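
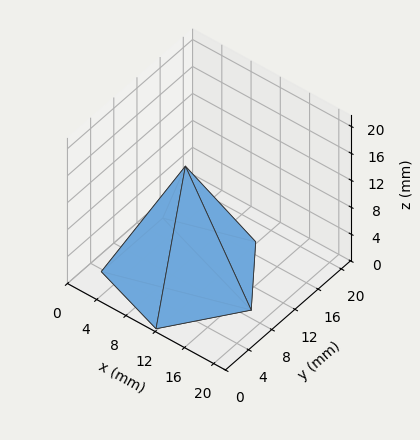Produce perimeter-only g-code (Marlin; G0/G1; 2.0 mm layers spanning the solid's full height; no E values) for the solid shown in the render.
Reading the render: the shape is a regular 5-sided pyramid, base circumscribed radius ≈ 9 mm, apex at z ≈ 16 mm (dimensions read to the nearest mm from the axis ticks). For the g-code, the solid's height is divided into equal slices at the stated Δz and each level perimeter traced with G1 moves after a G0 lift.

; perimeter-only toolpath
G21 ; units = mm
G90 ; absolute positioning
G28 ; home
; layer 1
G0 Z2.0
G0 X16.9 Y9.0
G1 X11.5 Y16.5
G1 X2.6 Y13.6
G1 X2.6 Y4.4
G1 X11.5 Y1.5
G1 X16.9 Y9.0
; layer 2
G0 Z4.0
G0 X15.8 Y9.0
G1 X11.1 Y15.5
G1 X3.5 Y13.0
G1 X3.5 Y5.0
G1 X11.1 Y2.5
G1 X15.8 Y9.0
; layer 3
G0 Z6.0
G0 X14.6 Y9.0
G1 X10.8 Y14.4
G1 X4.4 Y12.3
G1 X4.4 Y5.7
G1 X10.8 Y3.6
G1 X14.6 Y9.0
; layer 4
G0 Z8.0
G0 X13.5 Y9.0
G1 X10.4 Y13.3
G1 X5.3 Y11.7
G1 X5.3 Y6.3
G1 X10.4 Y4.7
G1 X13.5 Y9.0
; layer 5
G0 Z10.0
G0 X12.4 Y9.0
G1 X10.1 Y12.2
G1 X6.3 Y11.0
G1 X6.3 Y7.0
G1 X10.1 Y5.8
G1 X12.4 Y9.0
; layer 6
G0 Z12.0
G0 X11.2 Y9.0
G1 X9.7 Y11.2
G1 X7.2 Y10.3
G1 X7.2 Y7.7
G1 X9.7 Y6.8
G1 X11.2 Y9.0
; layer 7
G0 Z14.0
G0 X10.1 Y9.0
G1 X9.3 Y10.1
G1 X8.1 Y9.7
G1 X8.1 Y8.3
G1 X9.3 Y7.9
G1 X10.1 Y9.0
M2 ; end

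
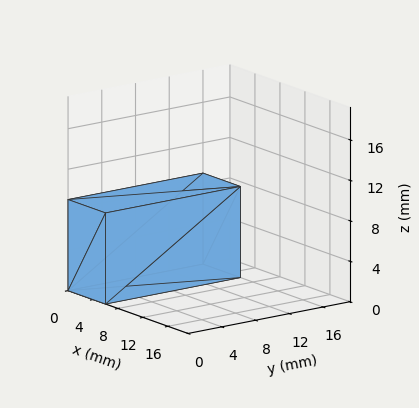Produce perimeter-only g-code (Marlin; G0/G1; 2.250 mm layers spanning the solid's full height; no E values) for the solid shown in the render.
Reading the render: the shape is a rectangular box, roughly 6 × 16 mm footprint and 9 mm tall (dimensions read to the nearest mm from the axis ticks). For the g-code, the solid's height is divided into equal slices at the stated Δz and each level perimeter traced with G1 moves after a G0 lift.

; perimeter-only toolpath
G21 ; units = mm
G90 ; absolute positioning
G28 ; home
; layer 1
G0 Z2.250
G0 X0.000 Y0.000
G1 X6.000 Y0.000
G1 X6.000 Y16.000
G1 X0.000 Y16.000
G1 X0.000 Y0.000
; layer 2
G0 Z4.500
G0 X0.000 Y0.000
G1 X6.000 Y0.000
G1 X6.000 Y16.000
G1 X0.000 Y16.000
G1 X0.000 Y0.000
; layer 3
G0 Z6.750
G0 X0.000 Y0.000
G1 X6.000 Y0.000
G1 X6.000 Y16.000
G1 X0.000 Y16.000
G1 X0.000 Y0.000
; layer 4
G0 Z9.000
G0 X0.000 Y0.000
G1 X6.000 Y0.000
G1 X6.000 Y16.000
G1 X0.000 Y16.000
G1 X0.000 Y0.000
M2 ; end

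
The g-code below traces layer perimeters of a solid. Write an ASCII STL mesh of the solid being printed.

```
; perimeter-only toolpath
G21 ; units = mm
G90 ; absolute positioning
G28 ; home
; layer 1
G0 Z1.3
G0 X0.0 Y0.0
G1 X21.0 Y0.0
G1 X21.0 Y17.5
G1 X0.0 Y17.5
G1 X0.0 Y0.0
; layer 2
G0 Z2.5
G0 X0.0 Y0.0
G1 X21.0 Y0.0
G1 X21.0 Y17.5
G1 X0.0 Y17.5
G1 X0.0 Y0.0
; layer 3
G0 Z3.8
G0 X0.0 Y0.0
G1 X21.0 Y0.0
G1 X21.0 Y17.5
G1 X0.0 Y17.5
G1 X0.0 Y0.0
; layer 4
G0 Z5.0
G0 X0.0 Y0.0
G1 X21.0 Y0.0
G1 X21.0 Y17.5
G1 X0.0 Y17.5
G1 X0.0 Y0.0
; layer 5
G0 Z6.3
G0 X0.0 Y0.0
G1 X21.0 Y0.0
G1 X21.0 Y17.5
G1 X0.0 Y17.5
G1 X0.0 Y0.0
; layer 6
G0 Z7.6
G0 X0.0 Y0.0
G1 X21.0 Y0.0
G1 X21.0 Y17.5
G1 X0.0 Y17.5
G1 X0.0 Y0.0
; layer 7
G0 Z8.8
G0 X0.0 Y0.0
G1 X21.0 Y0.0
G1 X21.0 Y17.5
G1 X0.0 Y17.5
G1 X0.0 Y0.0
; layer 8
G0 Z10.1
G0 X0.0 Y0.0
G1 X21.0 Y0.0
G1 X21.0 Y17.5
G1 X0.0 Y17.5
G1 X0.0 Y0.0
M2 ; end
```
solid part
  facet normal 0.0000 0.0000 -1.0000
    outer loop
      vertex 21.0 17.5 0.0
      vertex 21.0 0.0 0.0
      vertex 0.0 0.0 0.0
    endloop
  endfacet
  facet normal 0.0000 0.0000 -1.0000
    outer loop
      vertex 0.0 17.5 0.0
      vertex 21.0 17.5 0.0
      vertex 0.0 0.0 0.0
    endloop
  endfacet
  facet normal 0.0000 0.0000 1.0000
    outer loop
      vertex 0.0 0.0 10.1
      vertex 21.0 0.0 10.1
      vertex 21.0 17.5 10.1
    endloop
  endfacet
  facet normal 0.0000 0.0000 1.0000
    outer loop
      vertex 0.0 0.0 10.1
      vertex 21.0 17.5 10.1
      vertex 0.0 17.5 10.1
    endloop
  endfacet
  facet normal 0.0000 -1.0000 0.0000
    outer loop
      vertex 0.0 0.0 0.0
      vertex 21.0 0.0 0.0
      vertex 21.0 0.0 10.1
    endloop
  endfacet
  facet normal 0.0000 -1.0000 0.0000
    outer loop
      vertex 0.0 0.0 0.0
      vertex 21.0 0.0 10.1
      vertex 0.0 0.0 10.1
    endloop
  endfacet
  facet normal 0.0000 1.0000 0.0000
    outer loop
      vertex 21.0 17.5 10.1
      vertex 21.0 17.5 0.0
      vertex 0.0 17.5 0.0
    endloop
  endfacet
  facet normal 0.0000 1.0000 0.0000
    outer loop
      vertex 0.0 17.5 10.1
      vertex 21.0 17.5 10.1
      vertex 0.0 17.5 0.0
    endloop
  endfacet
  facet normal -1.0000 0.0000 0.0000
    outer loop
      vertex 0.0 17.5 10.1
      vertex 0.0 17.5 0.0
      vertex 0.0 0.0 0.0
    endloop
  endfacet
  facet normal -1.0000 0.0000 0.0000
    outer loop
      vertex 0.0 0.0 10.1
      vertex 0.0 17.5 10.1
      vertex 0.0 0.0 0.0
    endloop
  endfacet
  facet normal 1.0000 0.0000 0.0000
    outer loop
      vertex 21.0 0.0 0.0
      vertex 21.0 17.5 0.0
      vertex 21.0 17.5 10.1
    endloop
  endfacet
  facet normal 1.0000 0.0000 0.0000
    outer loop
      vertex 21.0 0.0 0.0
      vertex 21.0 17.5 10.1
      vertex 21.0 0.0 10.1
    endloop
  endfacet
endsolid part

The G0 Z moves step by Δz≈1.3 mm. Every layer's G1 loop is the same polygon, so the solid is a straight extrusion of it from z=0 to z≈10.1. Closing with flat bottom and top caps and triangulating gives 12 facets — a rectangular box, roughly 21 × 17.5 mm footprint and 10.1 mm tall.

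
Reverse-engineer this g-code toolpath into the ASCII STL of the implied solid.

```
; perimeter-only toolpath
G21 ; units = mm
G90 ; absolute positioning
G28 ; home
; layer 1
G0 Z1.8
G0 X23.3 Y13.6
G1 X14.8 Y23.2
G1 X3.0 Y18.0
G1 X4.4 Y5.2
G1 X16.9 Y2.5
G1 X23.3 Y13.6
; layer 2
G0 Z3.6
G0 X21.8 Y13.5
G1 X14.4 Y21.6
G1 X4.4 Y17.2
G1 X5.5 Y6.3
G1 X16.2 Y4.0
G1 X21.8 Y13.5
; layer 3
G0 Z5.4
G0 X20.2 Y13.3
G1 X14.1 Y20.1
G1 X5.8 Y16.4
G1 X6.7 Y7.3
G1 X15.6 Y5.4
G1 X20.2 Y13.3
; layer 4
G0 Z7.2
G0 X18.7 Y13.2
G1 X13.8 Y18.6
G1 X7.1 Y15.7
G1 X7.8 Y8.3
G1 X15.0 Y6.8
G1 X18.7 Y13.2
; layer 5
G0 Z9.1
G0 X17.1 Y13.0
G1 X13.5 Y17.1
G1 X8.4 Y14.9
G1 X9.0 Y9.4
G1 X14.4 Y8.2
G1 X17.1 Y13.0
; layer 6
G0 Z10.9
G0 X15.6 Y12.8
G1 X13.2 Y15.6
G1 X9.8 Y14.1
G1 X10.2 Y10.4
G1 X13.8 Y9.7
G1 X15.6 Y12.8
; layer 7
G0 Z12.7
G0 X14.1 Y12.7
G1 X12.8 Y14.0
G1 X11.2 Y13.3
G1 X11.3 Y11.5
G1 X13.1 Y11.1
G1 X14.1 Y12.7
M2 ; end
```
solid part
  facet normal 0.0000 0.0000 -1.0000
    outer loop
      vertex 1.7 18.8 0.0
      vertex 15.1 24.7 0.0
      vertex 24.9 13.8 0.0
    endloop
  endfacet
  facet normal 0.0000 0.0000 -1.0000
    outer loop
      vertex 3.2 4.2 0.0
      vertex 1.7 18.8 0.0
      vertex 24.9 13.8 0.0
    endloop
  endfacet
  facet normal 0.0000 0.0000 -1.0000
    outer loop
      vertex 17.5 1.1 0.0
      vertex 3.2 4.2 0.0
      vertex 24.9 13.8 0.0
    endloop
  endfacet
  facet normal 0.6104 0.5488 0.5712
    outer loop
      vertex 24.9 13.8 0.0
      vertex 15.1 24.7 0.0
      vertex 12.5 12.5 14.5
    endloop
  endfacet
  facet normal -0.3305 0.7506 0.5722
    outer loop
      vertex 15.1 24.7 0.0
      vertex 1.7 18.8 0.0
      vertex 12.5 12.5 14.5
    endloop
  endfacet
  facet normal -0.8163 -0.0839 0.5715
    outer loop
      vertex 1.7 18.8 0.0
      vertex 3.2 4.2 0.0
      vertex 12.5 12.5 14.5
    endloop
  endfacet
  facet normal -0.1739 -0.8024 0.5709
    outer loop
      vertex 3.2 4.2 0.0
      vertex 17.5 1.1 0.0
      vertex 12.5 12.5 14.5
    endloop
  endfacet
  facet normal 0.7099 -0.4137 0.5700
    outer loop
      vertex 17.5 1.1 0.0
      vertex 24.9 13.8 0.0
      vertex 12.5 12.5 14.5
    endloop
  endfacet
endsolid part

The G0 Z moves step by Δz≈1.8 mm. The G1 loops shrink linearly with z, so the solid tapers from its base footprint up to z≈14.5. Closing with a flat bottom cap and the tapered top and triangulating gives 8 facets — a regular 5-sided pyramid, base circumscribed radius ≈ 12.5 mm, apex at z ≈ 14.5 mm.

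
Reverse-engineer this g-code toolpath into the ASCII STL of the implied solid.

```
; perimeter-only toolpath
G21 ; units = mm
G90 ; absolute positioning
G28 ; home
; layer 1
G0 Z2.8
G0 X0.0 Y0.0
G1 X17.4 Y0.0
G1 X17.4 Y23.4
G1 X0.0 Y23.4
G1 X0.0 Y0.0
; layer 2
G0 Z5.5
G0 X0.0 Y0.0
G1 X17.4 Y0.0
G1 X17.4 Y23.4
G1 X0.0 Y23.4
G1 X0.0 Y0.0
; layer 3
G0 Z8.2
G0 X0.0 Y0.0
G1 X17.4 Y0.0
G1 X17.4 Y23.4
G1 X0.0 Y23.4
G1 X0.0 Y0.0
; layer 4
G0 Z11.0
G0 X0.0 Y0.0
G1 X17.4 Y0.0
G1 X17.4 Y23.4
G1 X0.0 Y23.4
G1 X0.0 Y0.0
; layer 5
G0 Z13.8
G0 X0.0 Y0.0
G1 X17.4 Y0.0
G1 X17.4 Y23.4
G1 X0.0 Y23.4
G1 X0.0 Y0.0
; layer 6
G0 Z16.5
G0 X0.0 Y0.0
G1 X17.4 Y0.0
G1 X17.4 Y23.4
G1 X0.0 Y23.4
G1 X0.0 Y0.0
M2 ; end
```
solid part
  facet normal 0.0000 0.0000 -1.0000
    outer loop
      vertex 17.4 23.4 0.0
      vertex 17.4 0.0 0.0
      vertex 0.0 0.0 0.0
    endloop
  endfacet
  facet normal 0.0000 0.0000 -1.0000
    outer loop
      vertex 0.0 23.4 0.0
      vertex 17.4 23.4 0.0
      vertex 0.0 0.0 0.0
    endloop
  endfacet
  facet normal 0.0000 0.0000 1.0000
    outer loop
      vertex 0.0 0.0 16.5
      vertex 17.4 0.0 16.5
      vertex 17.4 23.4 16.5
    endloop
  endfacet
  facet normal 0.0000 0.0000 1.0000
    outer loop
      vertex 0.0 0.0 16.5
      vertex 17.4 23.4 16.5
      vertex 0.0 23.4 16.5
    endloop
  endfacet
  facet normal 0.0000 -1.0000 0.0000
    outer loop
      vertex 0.0 0.0 0.0
      vertex 17.4 0.0 0.0
      vertex 17.4 0.0 16.5
    endloop
  endfacet
  facet normal 0.0000 -1.0000 0.0000
    outer loop
      vertex 0.0 0.0 0.0
      vertex 17.4 0.0 16.5
      vertex 0.0 0.0 16.5
    endloop
  endfacet
  facet normal 0.0000 1.0000 0.0000
    outer loop
      vertex 17.4 23.4 16.5
      vertex 17.4 23.4 0.0
      vertex 0.0 23.4 0.0
    endloop
  endfacet
  facet normal 0.0000 1.0000 0.0000
    outer loop
      vertex 0.0 23.4 16.5
      vertex 17.4 23.4 16.5
      vertex 0.0 23.4 0.0
    endloop
  endfacet
  facet normal -1.0000 0.0000 0.0000
    outer loop
      vertex 0.0 23.4 16.5
      vertex 0.0 23.4 0.0
      vertex 0.0 0.0 0.0
    endloop
  endfacet
  facet normal -1.0000 0.0000 0.0000
    outer loop
      vertex 0.0 0.0 16.5
      vertex 0.0 23.4 16.5
      vertex 0.0 0.0 0.0
    endloop
  endfacet
  facet normal 1.0000 0.0000 0.0000
    outer loop
      vertex 17.4 0.0 0.0
      vertex 17.4 23.4 0.0
      vertex 17.4 23.4 16.5
    endloop
  endfacet
  facet normal 1.0000 0.0000 0.0000
    outer loop
      vertex 17.4 0.0 0.0
      vertex 17.4 23.4 16.5
      vertex 17.4 0.0 16.5
    endloop
  endfacet
endsolid part

The G0 Z moves step by Δz≈2.8 mm. Every layer's G1 loop is the same polygon, so the solid is a straight extrusion of it from z=0 to z≈16.5. Closing with flat bottom and top caps and triangulating gives 12 facets — a rectangular box, roughly 17.4 × 23.4 mm footprint and 16.5 mm tall.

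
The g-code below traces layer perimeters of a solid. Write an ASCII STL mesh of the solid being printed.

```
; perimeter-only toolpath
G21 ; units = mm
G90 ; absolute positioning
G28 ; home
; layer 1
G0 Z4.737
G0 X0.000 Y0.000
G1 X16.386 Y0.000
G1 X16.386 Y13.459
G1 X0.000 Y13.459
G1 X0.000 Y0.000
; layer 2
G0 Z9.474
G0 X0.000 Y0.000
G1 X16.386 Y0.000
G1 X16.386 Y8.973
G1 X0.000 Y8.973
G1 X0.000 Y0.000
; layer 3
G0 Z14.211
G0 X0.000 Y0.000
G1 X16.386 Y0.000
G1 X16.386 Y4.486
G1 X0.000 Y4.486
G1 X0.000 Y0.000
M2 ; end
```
solid part
  facet normal 0.0000 0.0000 -1.0000
    outer loop
      vertex 16.386 17.945 0.000
      vertex 16.386 0.000 0.000
      vertex 0.000 0.000 0.000
    endloop
  endfacet
  facet normal 0.0000 0.0000 -1.0000
    outer loop
      vertex 0.000 17.945 0.000
      vertex 16.386 17.945 0.000
      vertex 0.000 0.000 0.000
    endloop
  endfacet
  facet normal 0.0000 -1.0000 0.0000
    outer loop
      vertex 0.000 0.000 0.000
      vertex 16.386 0.000 0.000
      vertex 16.386 0.000 18.948
    endloop
  endfacet
  facet normal 0.0000 -1.0000 0.0000
    outer loop
      vertex 0.000 0.000 0.000
      vertex 16.386 0.000 18.948
      vertex 0.000 0.000 18.948
    endloop
  endfacet
  facet normal 0.0000 0.7261 0.6876
    outer loop
      vertex 0.000 0.000 18.948
      vertex 16.386 0.000 18.948
      vertex 16.386 17.945 0.000
    endloop
  endfacet
  facet normal 0.0000 0.7261 0.6876
    outer loop
      vertex 0.000 0.000 18.948
      vertex 16.386 17.945 0.000
      vertex 0.000 17.945 0.000
    endloop
  endfacet
  facet normal -1.0000 0.0000 0.0000
    outer loop
      vertex 0.000 0.000 18.948
      vertex 0.000 17.945 0.000
      vertex 0.000 0.000 0.000
    endloop
  endfacet
  facet normal 1.0000 0.0000 0.0000
    outer loop
      vertex 16.386 0.000 0.000
      vertex 16.386 17.945 0.000
      vertex 16.386 0.000 18.948
    endloop
  endfacet
endsolid part

The G0 Z moves step by Δz≈4.737 mm. The G1 loops shrink linearly with z, so the solid tapers from its base footprint up to z≈18.9. Closing with a flat bottom cap and the tapered top and triangulating gives 8 facets — a wedge (ramp): 16.4 × 17.9 mm base, rising to 18.9 mm along the y=0 edge and sloping linearly to z=0 at y=17.9.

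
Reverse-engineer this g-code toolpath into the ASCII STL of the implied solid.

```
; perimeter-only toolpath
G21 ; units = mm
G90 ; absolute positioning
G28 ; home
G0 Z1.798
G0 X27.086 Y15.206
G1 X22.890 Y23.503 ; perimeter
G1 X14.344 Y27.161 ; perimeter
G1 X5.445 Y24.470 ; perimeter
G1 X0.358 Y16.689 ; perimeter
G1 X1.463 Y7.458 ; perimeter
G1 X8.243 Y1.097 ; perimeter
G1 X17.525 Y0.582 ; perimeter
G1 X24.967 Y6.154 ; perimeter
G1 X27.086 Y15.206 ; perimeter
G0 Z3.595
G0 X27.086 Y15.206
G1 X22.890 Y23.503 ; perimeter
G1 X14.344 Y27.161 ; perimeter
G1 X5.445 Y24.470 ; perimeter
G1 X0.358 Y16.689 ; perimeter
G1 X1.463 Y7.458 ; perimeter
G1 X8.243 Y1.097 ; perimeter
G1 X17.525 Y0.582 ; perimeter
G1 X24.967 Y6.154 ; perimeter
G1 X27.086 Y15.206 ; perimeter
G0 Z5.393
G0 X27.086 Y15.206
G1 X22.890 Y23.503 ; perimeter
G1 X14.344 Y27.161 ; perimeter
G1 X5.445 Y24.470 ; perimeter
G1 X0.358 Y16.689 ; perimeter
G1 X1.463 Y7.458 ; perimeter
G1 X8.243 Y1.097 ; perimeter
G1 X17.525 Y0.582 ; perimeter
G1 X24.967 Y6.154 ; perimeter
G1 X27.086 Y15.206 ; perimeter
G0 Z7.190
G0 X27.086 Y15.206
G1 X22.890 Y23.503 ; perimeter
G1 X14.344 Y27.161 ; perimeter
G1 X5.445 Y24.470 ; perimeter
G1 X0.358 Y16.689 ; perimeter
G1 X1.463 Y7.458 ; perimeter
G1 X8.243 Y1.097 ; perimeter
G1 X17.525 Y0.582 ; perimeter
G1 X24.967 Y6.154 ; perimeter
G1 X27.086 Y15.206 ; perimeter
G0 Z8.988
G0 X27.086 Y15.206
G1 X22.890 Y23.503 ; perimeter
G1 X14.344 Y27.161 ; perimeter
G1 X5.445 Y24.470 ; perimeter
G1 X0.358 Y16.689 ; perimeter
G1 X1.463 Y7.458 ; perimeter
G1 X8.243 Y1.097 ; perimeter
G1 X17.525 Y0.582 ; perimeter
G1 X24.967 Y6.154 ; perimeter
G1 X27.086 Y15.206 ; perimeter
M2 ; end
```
solid part
  facet normal 0.0000 0.0000 -1.0000
    outer loop
      vertex 14.344 27.161 0.000
      vertex 22.890 23.503 0.000
      vertex 27.086 15.206 0.000
    endloop
  endfacet
  facet normal 0.0000 0.0000 -1.0000
    outer loop
      vertex 5.445 24.470 0.000
      vertex 14.344 27.161 0.000
      vertex 27.086 15.206 0.000
    endloop
  endfacet
  facet normal 0.0000 0.0000 -1.0000
    outer loop
      vertex 0.358 16.689 0.000
      vertex 5.445 24.470 0.000
      vertex 27.086 15.206 0.000
    endloop
  endfacet
  facet normal 0.0000 0.0000 -1.0000
    outer loop
      vertex 1.463 7.458 0.000
      vertex 0.358 16.689 0.000
      vertex 27.086 15.206 0.000
    endloop
  endfacet
  facet normal 0.0000 0.0000 -1.0000
    outer loop
      vertex 8.243 1.097 0.000
      vertex 1.463 7.458 0.000
      vertex 27.086 15.206 0.000
    endloop
  endfacet
  facet normal 0.0000 0.0000 -1.0000
    outer loop
      vertex 17.525 0.582 0.000
      vertex 8.243 1.097 0.000
      vertex 27.086 15.206 0.000
    endloop
  endfacet
  facet normal 0.0000 0.0000 -1.0000
    outer loop
      vertex 24.967 6.154 0.000
      vertex 17.525 0.582 0.000
      vertex 27.086 15.206 0.000
    endloop
  endfacet
  facet normal 0.0000 0.0000 1.0000
    outer loop
      vertex 27.086 15.206 8.988
      vertex 22.890 23.503 8.988
      vertex 14.344 27.161 8.988
    endloop
  endfacet
  facet normal 0.0000 0.0000 1.0000
    outer loop
      vertex 27.086 15.206 8.988
      vertex 14.344 27.161 8.988
      vertex 5.445 24.470 8.988
    endloop
  endfacet
  facet normal 0.0000 0.0000 1.0000
    outer loop
      vertex 27.086 15.206 8.988
      vertex 5.445 24.470 8.988
      vertex 0.358 16.689 8.988
    endloop
  endfacet
  facet normal 0.0000 0.0000 1.0000
    outer loop
      vertex 27.086 15.206 8.988
      vertex 0.358 16.689 8.988
      vertex 1.463 7.458 8.988
    endloop
  endfacet
  facet normal 0.0000 0.0000 1.0000
    outer loop
      vertex 27.086 15.206 8.988
      vertex 1.463 7.458 8.988
      vertex 8.243 1.097 8.988
    endloop
  endfacet
  facet normal 0.0000 0.0000 1.0000
    outer loop
      vertex 27.086 15.206 8.988
      vertex 8.243 1.097 8.988
      vertex 17.525 0.582 8.988
    endloop
  endfacet
  facet normal 0.0000 0.0000 1.0000
    outer loop
      vertex 27.086 15.206 8.988
      vertex 17.525 0.582 8.988
      vertex 24.967 6.154 8.988
    endloop
  endfacet
  facet normal 0.8924 0.4513 0.0000
    outer loop
      vertex 27.086 15.206 0.000
      vertex 22.890 23.503 0.000
      vertex 22.890 23.503 8.988
    endloop
  endfacet
  facet normal 0.8924 0.4513 0.0000
    outer loop
      vertex 27.086 15.206 0.000
      vertex 22.890 23.503 8.988
      vertex 27.086 15.206 8.988
    endloop
  endfacet
  facet normal 0.3935 0.9193 0.0000
    outer loop
      vertex 22.890 23.503 0.000
      vertex 14.344 27.161 0.000
      vertex 14.344 27.161 8.988
    endloop
  endfacet
  facet normal 0.3935 0.9193 0.0000
    outer loop
      vertex 22.890 23.503 0.000
      vertex 14.344 27.161 8.988
      vertex 22.890 23.503 8.988
    endloop
  endfacet
  facet normal -0.2894 0.9572 0.0000
    outer loop
      vertex 14.344 27.161 0.000
      vertex 5.445 24.470 0.000
      vertex 5.445 24.470 8.988
    endloop
  endfacet
  facet normal -0.2894 0.9572 0.0000
    outer loop
      vertex 14.344 27.161 0.000
      vertex 5.445 24.470 8.988
      vertex 14.344 27.161 8.988
    endloop
  endfacet
  facet normal -0.8370 0.5472 0.0000
    outer loop
      vertex 5.445 24.470 0.000
      vertex 0.358 16.689 0.000
      vertex 0.358 16.689 8.988
    endloop
  endfacet
  facet normal -0.8370 0.5472 0.0000
    outer loop
      vertex 5.445 24.470 0.000
      vertex 0.358 16.689 8.988
      vertex 5.445 24.470 8.988
    endloop
  endfacet
  facet normal -0.9929 -0.1189 0.0000
    outer loop
      vertex 0.358 16.689 0.000
      vertex 1.463 7.458 0.000
      vertex 1.463 7.458 8.988
    endloop
  endfacet
  facet normal -0.9929 -0.1189 0.0000
    outer loop
      vertex 0.358 16.689 0.000
      vertex 1.463 7.458 8.988
      vertex 0.358 16.689 8.988
    endloop
  endfacet
  facet normal -0.6842 -0.7293 0.0000
    outer loop
      vertex 1.463 7.458 0.000
      vertex 8.243 1.097 0.000
      vertex 8.243 1.097 8.988
    endloop
  endfacet
  facet normal -0.6842 -0.7293 0.0000
    outer loop
      vertex 1.463 7.458 0.000
      vertex 8.243 1.097 8.988
      vertex 1.463 7.458 8.988
    endloop
  endfacet
  facet normal -0.0554 -0.9985 0.0000
    outer loop
      vertex 8.243 1.097 0.000
      vertex 17.525 0.582 0.000
      vertex 17.525 0.582 8.988
    endloop
  endfacet
  facet normal -0.0554 -0.9985 0.0000
    outer loop
      vertex 8.243 1.097 0.000
      vertex 17.525 0.582 8.988
      vertex 8.243 1.097 8.988
    endloop
  endfacet
  facet normal 0.5993 -0.8005 0.0000
    outer loop
      vertex 17.525 0.582 0.000
      vertex 24.967 6.154 0.000
      vertex 24.967 6.154 8.988
    endloop
  endfacet
  facet normal 0.5993 -0.8005 0.0000
    outer loop
      vertex 17.525 0.582 0.000
      vertex 24.967 6.154 8.988
      vertex 17.525 0.582 8.988
    endloop
  endfacet
  facet normal 0.9737 -0.2279 0.0000
    outer loop
      vertex 24.967 6.154 0.000
      vertex 27.086 15.206 0.000
      vertex 27.086 15.206 8.988
    endloop
  endfacet
  facet normal 0.9737 -0.2279 0.0000
    outer loop
      vertex 24.967 6.154 0.000
      vertex 27.086 15.206 8.988
      vertex 24.967 6.154 8.988
    endloop
  endfacet
endsolid part

The G0 Z moves step by Δz≈1.798 mm. Every layer's G1 loop is the same polygon, so the solid is a straight extrusion of it from z=0 to z≈8.99. Closing with flat bottom and top caps and triangulating gives 32 facets — a regular 9-sided prism (a cylinder approximated with 9 flat sides), circumscribed radius ≈ 13.6 mm, height ≈ 8.99 mm.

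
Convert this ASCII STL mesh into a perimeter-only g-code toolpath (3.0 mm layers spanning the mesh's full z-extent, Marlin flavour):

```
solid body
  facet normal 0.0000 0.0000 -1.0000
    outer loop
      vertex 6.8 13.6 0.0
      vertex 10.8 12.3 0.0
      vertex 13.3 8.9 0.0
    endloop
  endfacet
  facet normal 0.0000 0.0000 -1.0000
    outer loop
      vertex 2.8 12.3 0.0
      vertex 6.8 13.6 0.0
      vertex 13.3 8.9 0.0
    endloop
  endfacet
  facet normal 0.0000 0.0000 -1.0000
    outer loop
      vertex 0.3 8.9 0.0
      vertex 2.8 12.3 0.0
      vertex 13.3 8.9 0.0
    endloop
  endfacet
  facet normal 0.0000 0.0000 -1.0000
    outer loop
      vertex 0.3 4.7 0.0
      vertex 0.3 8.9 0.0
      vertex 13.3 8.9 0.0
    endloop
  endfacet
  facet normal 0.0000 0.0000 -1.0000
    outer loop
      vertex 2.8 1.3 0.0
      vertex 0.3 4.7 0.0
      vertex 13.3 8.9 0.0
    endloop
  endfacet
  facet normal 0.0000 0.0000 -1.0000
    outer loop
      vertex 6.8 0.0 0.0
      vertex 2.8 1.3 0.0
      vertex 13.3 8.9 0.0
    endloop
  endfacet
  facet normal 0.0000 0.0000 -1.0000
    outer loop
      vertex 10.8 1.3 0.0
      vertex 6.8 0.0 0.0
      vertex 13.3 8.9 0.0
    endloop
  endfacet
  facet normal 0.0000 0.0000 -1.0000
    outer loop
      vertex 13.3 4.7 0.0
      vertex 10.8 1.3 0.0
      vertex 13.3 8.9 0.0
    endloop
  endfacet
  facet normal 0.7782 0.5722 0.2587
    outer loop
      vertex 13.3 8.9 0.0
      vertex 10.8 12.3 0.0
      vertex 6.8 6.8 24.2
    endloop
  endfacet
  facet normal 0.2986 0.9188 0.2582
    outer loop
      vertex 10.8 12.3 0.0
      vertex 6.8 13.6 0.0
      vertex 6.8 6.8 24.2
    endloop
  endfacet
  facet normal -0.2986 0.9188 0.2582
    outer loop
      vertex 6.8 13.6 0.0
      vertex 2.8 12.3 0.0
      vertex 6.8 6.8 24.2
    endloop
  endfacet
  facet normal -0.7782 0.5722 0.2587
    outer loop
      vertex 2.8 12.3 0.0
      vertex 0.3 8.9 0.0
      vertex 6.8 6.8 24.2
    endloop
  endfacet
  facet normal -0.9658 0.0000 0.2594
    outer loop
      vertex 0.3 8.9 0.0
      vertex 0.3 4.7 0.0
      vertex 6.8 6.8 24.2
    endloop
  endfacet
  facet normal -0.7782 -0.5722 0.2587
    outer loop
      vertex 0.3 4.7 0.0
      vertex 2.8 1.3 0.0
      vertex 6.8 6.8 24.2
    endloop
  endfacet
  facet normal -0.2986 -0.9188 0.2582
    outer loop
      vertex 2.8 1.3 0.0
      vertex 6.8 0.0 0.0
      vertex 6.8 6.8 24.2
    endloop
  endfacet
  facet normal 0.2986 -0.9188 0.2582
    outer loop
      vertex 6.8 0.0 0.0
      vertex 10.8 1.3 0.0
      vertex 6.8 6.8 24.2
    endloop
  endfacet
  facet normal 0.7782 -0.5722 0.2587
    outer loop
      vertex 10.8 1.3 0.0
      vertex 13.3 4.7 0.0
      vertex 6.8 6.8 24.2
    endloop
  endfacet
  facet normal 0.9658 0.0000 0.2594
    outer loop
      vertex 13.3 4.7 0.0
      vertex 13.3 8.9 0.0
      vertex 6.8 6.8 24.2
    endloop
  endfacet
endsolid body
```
; perimeter-only toolpath
G21 ; units = mm
G90 ; absolute positioning
G28 ; home
; layer 1
G0 Z3.0
G0 X12.5 Y8.6
G1 X10.3 Y11.6
G1 X6.8 Y12.8
G1 X3.3 Y11.6
G1 X1.1 Y8.6
G1 X1.1 Y5.0
G1 X3.3 Y2.0
G1 X6.8 Y0.8
G1 X10.3 Y2.0
G1 X12.5 Y5.0
G1 X12.5 Y8.6
; layer 2
G0 Z6.0
G0 X11.7 Y8.4
G1 X9.8 Y10.9
G1 X6.8 Y11.9
G1 X3.8 Y10.9
G1 X1.9 Y8.4
G1 X1.9 Y5.2
G1 X3.8 Y2.7
G1 X6.8 Y1.7
G1 X9.8 Y2.7
G1 X11.7 Y5.2
G1 X11.7 Y8.4
; layer 3
G0 Z9.1
G0 X10.9 Y8.1
G1 X9.3 Y10.2
G1 X6.8 Y11.1
G1 X4.3 Y10.2
G1 X2.7 Y8.1
G1 X2.7 Y5.5
G1 X4.3 Y3.4
G1 X6.8 Y2.5
G1 X9.3 Y3.4
G1 X10.9 Y5.5
G1 X10.9 Y8.1
; layer 4
G0 Z12.1
G0 X10.1 Y7.8
G1 X8.8 Y9.6
G1 X6.8 Y10.2
G1 X4.8 Y9.6
G1 X3.5 Y7.8
G1 X3.5 Y5.8
G1 X4.8 Y4.0
G1 X6.8 Y3.4
G1 X8.8 Y4.0
G1 X10.1 Y5.8
G1 X10.1 Y7.8
; layer 5
G0 Z15.1
G0 X9.2 Y7.6
G1 X8.3 Y8.9
G1 X6.8 Y9.3
G1 X5.3 Y8.9
G1 X4.4 Y7.6
G1 X4.4 Y6.0
G1 X5.3 Y4.7
G1 X6.8 Y4.2
G1 X8.3 Y4.7
G1 X9.2 Y6.0
G1 X9.2 Y7.6
; layer 6
G0 Z18.1
G0 X8.4 Y7.3
G1 X7.8 Y8.2
G1 X6.8 Y8.5
G1 X5.8 Y8.2
G1 X5.2 Y7.3
G1 X5.2 Y6.3
G1 X5.8 Y5.4
G1 X6.8 Y5.1
G1 X7.8 Y5.4
G1 X8.4 Y6.3
G1 X8.4 Y7.3
; layer 7
G0 Z21.2
G0 X7.6 Y7.1
G1 X7.3 Y7.5
G1 X6.8 Y7.7
G1 X6.3 Y7.5
G1 X6.0 Y7.1
G1 X6.0 Y6.5
G1 X6.3 Y6.1
G1 X6.8 Y6.0
G1 X7.3 Y6.1
G1 X7.6 Y6.5
G1 X7.6 Y7.1
M2 ; end

The solid is a regular 10-sided pyramid, base circumscribed radius ≈ 6.8 mm, apex at z ≈ 24.2 mm. Slicing at Δz = 3.0 mm — 8 equal slices spanning the solid's height, so layer i sits at z = i·h/8 — gives 7 non-empty perimeters. Each is a 10-segment closed polygon; G0 lifts to the layer z and rapids to the start vertex, then G1 traces the edges. The cross-section shrinks linearly with z (the slice at the apex is degenerate and omitted).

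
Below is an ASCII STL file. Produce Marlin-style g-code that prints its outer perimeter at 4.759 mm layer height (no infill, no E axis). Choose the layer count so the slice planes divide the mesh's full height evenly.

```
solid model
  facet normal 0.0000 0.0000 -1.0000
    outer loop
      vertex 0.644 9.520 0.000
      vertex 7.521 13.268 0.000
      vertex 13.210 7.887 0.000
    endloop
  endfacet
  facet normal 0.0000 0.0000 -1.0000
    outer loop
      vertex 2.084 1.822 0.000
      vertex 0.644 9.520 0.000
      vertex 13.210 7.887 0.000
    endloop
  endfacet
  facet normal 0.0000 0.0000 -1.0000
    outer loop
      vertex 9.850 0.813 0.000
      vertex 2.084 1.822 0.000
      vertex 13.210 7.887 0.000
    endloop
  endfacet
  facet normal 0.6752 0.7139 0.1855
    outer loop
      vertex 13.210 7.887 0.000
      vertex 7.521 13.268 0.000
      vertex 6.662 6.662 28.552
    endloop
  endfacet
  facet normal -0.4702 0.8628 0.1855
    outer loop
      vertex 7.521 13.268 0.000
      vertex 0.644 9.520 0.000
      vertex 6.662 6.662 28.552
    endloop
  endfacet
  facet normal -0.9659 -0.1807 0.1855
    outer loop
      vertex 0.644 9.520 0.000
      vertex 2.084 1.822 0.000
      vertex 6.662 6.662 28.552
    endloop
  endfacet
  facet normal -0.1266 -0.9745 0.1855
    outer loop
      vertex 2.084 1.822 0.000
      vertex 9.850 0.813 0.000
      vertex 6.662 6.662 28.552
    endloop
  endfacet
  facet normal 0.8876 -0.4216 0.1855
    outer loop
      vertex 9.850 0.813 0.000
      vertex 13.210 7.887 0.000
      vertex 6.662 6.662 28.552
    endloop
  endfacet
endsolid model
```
; perimeter-only toolpath
G21 ; units = mm
G90 ; absolute positioning
G28 ; home
; layer 1
G0 Z4.759
G0 X12.119 Y7.683
G1 X7.378 Y12.167
G1 X1.647 Y9.044
G1 X2.847 Y2.629
G1 X9.319 Y1.788
G1 X12.119 Y7.683
; layer 2
G0 Z9.517
G0 X11.027 Y7.479
G1 X7.235 Y11.066
G1 X2.650 Y8.567
G1 X3.610 Y3.435
G1 X8.787 Y2.763
G1 X11.027 Y7.479
; layer 3
G0 Z14.276
G0 X9.936 Y7.274
G1 X7.091 Y9.965
G1 X3.653 Y8.091
G1 X4.373 Y4.242
G1 X8.256 Y3.737
G1 X9.936 Y7.274
; layer 4
G0 Z19.035
G0 X8.845 Y7.070
G1 X6.948 Y8.864
G1 X4.656 Y7.615
G1 X5.136 Y5.049
G1 X7.725 Y4.712
G1 X8.845 Y7.070
; layer 5
G0 Z23.793
G0 X7.753 Y6.866
G1 X6.805 Y7.763
G1 X5.659 Y7.138
G1 X5.899 Y5.855
G1 X7.193 Y5.687
G1 X7.753 Y6.866
M2 ; end

The solid is a regular 5-sided pyramid, base circumscribed radius ≈ 6.66 mm, apex at z ≈ 28.6 mm. Slicing at Δz = 4.759 mm — 6 equal slices spanning the solid's height, so layer i sits at z = i·h/6 — gives 5 non-empty perimeters. Each is a 5-segment closed polygon; G0 lifts to the layer z and rapids to the start vertex, then G1 traces the edges. The cross-section shrinks linearly with z (the slice at the apex is degenerate and omitted).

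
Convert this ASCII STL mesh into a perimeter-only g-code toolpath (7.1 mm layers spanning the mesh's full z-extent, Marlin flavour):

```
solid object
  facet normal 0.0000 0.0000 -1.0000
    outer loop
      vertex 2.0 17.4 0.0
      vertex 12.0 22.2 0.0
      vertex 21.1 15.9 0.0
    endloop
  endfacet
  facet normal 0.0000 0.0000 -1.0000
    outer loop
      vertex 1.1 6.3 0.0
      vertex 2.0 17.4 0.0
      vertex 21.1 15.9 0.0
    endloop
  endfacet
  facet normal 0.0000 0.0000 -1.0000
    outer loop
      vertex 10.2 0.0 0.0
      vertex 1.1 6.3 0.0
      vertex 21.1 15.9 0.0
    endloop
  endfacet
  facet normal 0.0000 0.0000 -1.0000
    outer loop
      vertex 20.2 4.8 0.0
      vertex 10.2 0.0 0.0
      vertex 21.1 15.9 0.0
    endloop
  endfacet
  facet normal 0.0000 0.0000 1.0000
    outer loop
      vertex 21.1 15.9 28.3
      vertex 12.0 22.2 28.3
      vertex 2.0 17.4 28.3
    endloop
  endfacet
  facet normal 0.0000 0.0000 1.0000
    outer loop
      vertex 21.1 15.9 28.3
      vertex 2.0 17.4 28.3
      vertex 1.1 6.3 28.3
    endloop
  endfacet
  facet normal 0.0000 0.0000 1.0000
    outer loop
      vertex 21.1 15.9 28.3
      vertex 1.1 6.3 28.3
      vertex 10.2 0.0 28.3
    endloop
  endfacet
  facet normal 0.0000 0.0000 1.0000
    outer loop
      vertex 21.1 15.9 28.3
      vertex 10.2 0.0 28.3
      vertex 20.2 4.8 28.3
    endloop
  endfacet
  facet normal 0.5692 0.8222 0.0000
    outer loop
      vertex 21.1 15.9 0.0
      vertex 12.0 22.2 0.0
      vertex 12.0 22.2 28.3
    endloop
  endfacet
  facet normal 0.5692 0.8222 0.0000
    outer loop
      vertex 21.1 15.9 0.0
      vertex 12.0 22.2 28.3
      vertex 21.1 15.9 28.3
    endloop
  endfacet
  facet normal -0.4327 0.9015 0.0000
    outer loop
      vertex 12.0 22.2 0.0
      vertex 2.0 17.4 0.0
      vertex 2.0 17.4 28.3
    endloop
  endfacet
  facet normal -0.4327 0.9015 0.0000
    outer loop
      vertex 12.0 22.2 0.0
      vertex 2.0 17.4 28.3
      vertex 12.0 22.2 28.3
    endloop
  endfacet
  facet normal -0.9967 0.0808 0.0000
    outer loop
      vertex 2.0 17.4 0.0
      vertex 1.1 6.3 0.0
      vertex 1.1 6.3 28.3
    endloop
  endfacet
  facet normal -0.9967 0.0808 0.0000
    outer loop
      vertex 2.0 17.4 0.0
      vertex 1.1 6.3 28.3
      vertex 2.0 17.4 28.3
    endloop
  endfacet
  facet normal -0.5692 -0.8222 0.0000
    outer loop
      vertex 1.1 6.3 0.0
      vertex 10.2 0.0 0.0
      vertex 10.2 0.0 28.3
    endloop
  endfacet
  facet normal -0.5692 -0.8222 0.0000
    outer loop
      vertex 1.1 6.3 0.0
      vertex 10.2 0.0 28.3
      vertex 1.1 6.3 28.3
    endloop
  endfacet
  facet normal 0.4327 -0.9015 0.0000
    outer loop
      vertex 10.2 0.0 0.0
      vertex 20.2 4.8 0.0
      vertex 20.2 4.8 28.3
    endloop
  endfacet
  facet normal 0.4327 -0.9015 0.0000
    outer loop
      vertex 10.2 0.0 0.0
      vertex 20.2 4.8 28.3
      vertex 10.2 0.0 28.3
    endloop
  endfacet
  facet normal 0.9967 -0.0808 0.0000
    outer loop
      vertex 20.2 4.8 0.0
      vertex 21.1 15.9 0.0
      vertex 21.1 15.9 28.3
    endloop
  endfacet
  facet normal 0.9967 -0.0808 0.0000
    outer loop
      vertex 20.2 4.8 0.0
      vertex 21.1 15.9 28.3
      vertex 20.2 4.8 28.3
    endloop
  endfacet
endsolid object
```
; perimeter-only toolpath
G21 ; units = mm
G90 ; absolute positioning
G28 ; home
; layer 1
G0 Z7.1
G0 X21.1 Y15.9
G1 X12.0 Y22.2
G1 X2.0 Y17.4
G1 X1.1 Y6.3
G1 X10.2 Y0.0
G1 X20.2 Y4.8
G1 X21.1 Y15.9
; layer 2
G0 Z14.2
G0 X21.1 Y15.9
G1 X12.0 Y22.2
G1 X2.0 Y17.4
G1 X1.1 Y6.3
G1 X10.2 Y0.0
G1 X20.2 Y4.8
G1 X21.1 Y15.9
; layer 3
G0 Z21.2
G0 X21.1 Y15.9
G1 X12.0 Y22.2
G1 X2.0 Y17.4
G1 X1.1 Y6.3
G1 X10.2 Y0.0
G1 X20.2 Y4.8
G1 X21.1 Y15.9
; layer 4
G0 Z28.3
G0 X21.1 Y15.9
G1 X12.0 Y22.2
G1 X2.0 Y17.4
G1 X1.1 Y6.3
G1 X10.2 Y0.0
G1 X20.2 Y4.8
G1 X21.1 Y15.9
M2 ; end

The solid is a regular 6-sided prism (a cylinder approximated with 6 flat sides), circumscribed radius ≈ 11.1 mm, height ≈ 28.3 mm. Slicing at Δz = 7.1 mm — 4 equal slices spanning the solid's height, so layer i sits at z = i·h/4 — gives 4 non-empty perimeters. Each is a 6-segment closed polygon; G0 lifts to the layer z and rapids to the start vertex, then G1 traces the edges.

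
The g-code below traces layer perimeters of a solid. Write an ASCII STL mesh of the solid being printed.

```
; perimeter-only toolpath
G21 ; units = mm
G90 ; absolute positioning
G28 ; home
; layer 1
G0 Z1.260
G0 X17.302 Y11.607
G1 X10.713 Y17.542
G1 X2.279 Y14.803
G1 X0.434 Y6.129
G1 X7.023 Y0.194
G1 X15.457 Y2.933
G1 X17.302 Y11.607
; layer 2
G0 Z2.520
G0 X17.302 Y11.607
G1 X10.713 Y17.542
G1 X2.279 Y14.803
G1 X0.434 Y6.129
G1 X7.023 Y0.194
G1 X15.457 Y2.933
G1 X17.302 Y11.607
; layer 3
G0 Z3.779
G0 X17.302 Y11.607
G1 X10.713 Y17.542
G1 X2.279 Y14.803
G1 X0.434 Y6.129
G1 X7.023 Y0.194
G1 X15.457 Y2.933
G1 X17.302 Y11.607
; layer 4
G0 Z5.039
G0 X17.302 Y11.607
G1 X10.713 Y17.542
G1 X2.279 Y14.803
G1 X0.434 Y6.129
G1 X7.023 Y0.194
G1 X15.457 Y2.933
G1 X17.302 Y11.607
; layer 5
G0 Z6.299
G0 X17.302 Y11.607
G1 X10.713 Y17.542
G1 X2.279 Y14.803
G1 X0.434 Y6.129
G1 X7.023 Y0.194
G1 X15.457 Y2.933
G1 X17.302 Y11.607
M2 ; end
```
solid part
  facet normal 0.0000 0.0000 -1.0000
    outer loop
      vertex 2.279 14.803 0.000
      vertex 10.713 17.542 0.000
      vertex 17.302 11.607 0.000
    endloop
  endfacet
  facet normal 0.0000 0.0000 -1.0000
    outer loop
      vertex 0.434 6.129 0.000
      vertex 2.279 14.803 0.000
      vertex 17.302 11.607 0.000
    endloop
  endfacet
  facet normal 0.0000 0.0000 -1.0000
    outer loop
      vertex 7.023 0.194 0.000
      vertex 0.434 6.129 0.000
      vertex 17.302 11.607 0.000
    endloop
  endfacet
  facet normal 0.0000 0.0000 -1.0000
    outer loop
      vertex 15.457 2.933 0.000
      vertex 7.023 0.194 0.000
      vertex 17.302 11.607 0.000
    endloop
  endfacet
  facet normal 0.0000 0.0000 1.0000
    outer loop
      vertex 17.302 11.607 6.299
      vertex 10.713 17.542 6.299
      vertex 2.279 14.803 6.299
    endloop
  endfacet
  facet normal 0.0000 0.0000 1.0000
    outer loop
      vertex 17.302 11.607 6.299
      vertex 2.279 14.803 6.299
      vertex 0.434 6.129 6.299
    endloop
  endfacet
  facet normal 0.0000 0.0000 1.0000
    outer loop
      vertex 17.302 11.607 6.299
      vertex 0.434 6.129 6.299
      vertex 7.023 0.194 6.299
    endloop
  endfacet
  facet normal 0.0000 0.0000 1.0000
    outer loop
      vertex 17.302 11.607 6.299
      vertex 7.023 0.194 6.299
      vertex 15.457 2.933 6.299
    endloop
  endfacet
  facet normal 0.6693 0.7430 0.0000
    outer loop
      vertex 17.302 11.607 0.000
      vertex 10.713 17.542 0.000
      vertex 10.713 17.542 6.299
    endloop
  endfacet
  facet normal 0.6693 0.7430 0.0000
    outer loop
      vertex 17.302 11.607 0.000
      vertex 10.713 17.542 6.299
      vertex 17.302 11.607 6.299
    endloop
  endfacet
  facet normal -0.3089 0.9511 0.0000
    outer loop
      vertex 10.713 17.542 0.000
      vertex 2.279 14.803 0.000
      vertex 2.279 14.803 6.299
    endloop
  endfacet
  facet normal -0.3089 0.9511 0.0000
    outer loop
      vertex 10.713 17.542 0.000
      vertex 2.279 14.803 6.299
      vertex 10.713 17.542 6.299
    endloop
  endfacet
  facet normal -0.9781 0.2081 0.0000
    outer loop
      vertex 2.279 14.803 0.000
      vertex 0.434 6.129 0.000
      vertex 0.434 6.129 6.299
    endloop
  endfacet
  facet normal -0.9781 0.2081 0.0000
    outer loop
      vertex 2.279 14.803 0.000
      vertex 0.434 6.129 6.299
      vertex 2.279 14.803 6.299
    endloop
  endfacet
  facet normal -0.6693 -0.7430 0.0000
    outer loop
      vertex 0.434 6.129 0.000
      vertex 7.023 0.194 0.000
      vertex 7.023 0.194 6.299
    endloop
  endfacet
  facet normal -0.6693 -0.7430 0.0000
    outer loop
      vertex 0.434 6.129 0.000
      vertex 7.023 0.194 6.299
      vertex 0.434 6.129 6.299
    endloop
  endfacet
  facet normal 0.3089 -0.9511 0.0000
    outer loop
      vertex 7.023 0.194 0.000
      vertex 15.457 2.933 0.000
      vertex 15.457 2.933 6.299
    endloop
  endfacet
  facet normal 0.3089 -0.9511 0.0000
    outer loop
      vertex 7.023 0.194 0.000
      vertex 15.457 2.933 6.299
      vertex 7.023 0.194 6.299
    endloop
  endfacet
  facet normal 0.9781 -0.2081 0.0000
    outer loop
      vertex 15.457 2.933 0.000
      vertex 17.302 11.607 0.000
      vertex 17.302 11.607 6.299
    endloop
  endfacet
  facet normal 0.9781 -0.2081 0.0000
    outer loop
      vertex 15.457 2.933 0.000
      vertex 17.302 11.607 6.299
      vertex 15.457 2.933 6.299
    endloop
  endfacet
endsolid part

The G0 Z moves step by Δz≈1.260 mm. Every layer's G1 loop is the same polygon, so the solid is a straight extrusion of it from z=0 to z≈6.3. Closing with flat bottom and top caps and triangulating gives 20 facets — a regular 6-sided prism (a cylinder approximated with 6 flat sides), circumscribed radius ≈ 8.87 mm, height ≈ 6.3 mm.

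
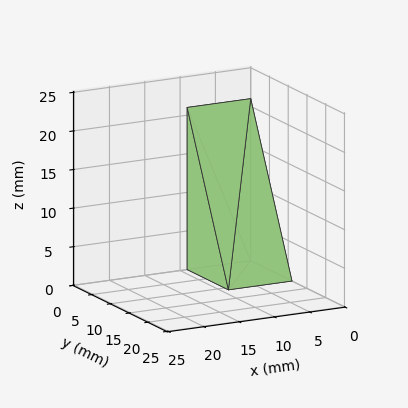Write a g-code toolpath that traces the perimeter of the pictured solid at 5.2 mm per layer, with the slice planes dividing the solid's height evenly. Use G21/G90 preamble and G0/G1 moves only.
Reading the render: the shape is a wedge (ramp): 9 × 11 mm base, rising to 21 mm along the y=0 edge and sloping linearly to z=0 at y=11 (dimensions read to the nearest mm from the axis ticks). For the g-code, the solid's height is divided into equal slices at the stated Δz and each level perimeter traced with G1 moves after a G0 lift.

; perimeter-only toolpath
G21 ; units = mm
G90 ; absolute positioning
G28 ; home
; layer 1
G0 Z5.2
G0 X0.0 Y0.0
G1 X9.0 Y0.0
G1 X9.0 Y8.2
G1 X0.0 Y8.2
G1 X0.0 Y0.0
; layer 2
G0 Z10.5
G0 X0.0 Y0.0
G1 X9.0 Y0.0
G1 X9.0 Y5.5
G1 X0.0 Y5.5
G1 X0.0 Y0.0
; layer 3
G0 Z15.8
G0 X0.0 Y0.0
G1 X9.0 Y0.0
G1 X9.0 Y2.8
G1 X0.0 Y2.8
G1 X0.0 Y0.0
M2 ; end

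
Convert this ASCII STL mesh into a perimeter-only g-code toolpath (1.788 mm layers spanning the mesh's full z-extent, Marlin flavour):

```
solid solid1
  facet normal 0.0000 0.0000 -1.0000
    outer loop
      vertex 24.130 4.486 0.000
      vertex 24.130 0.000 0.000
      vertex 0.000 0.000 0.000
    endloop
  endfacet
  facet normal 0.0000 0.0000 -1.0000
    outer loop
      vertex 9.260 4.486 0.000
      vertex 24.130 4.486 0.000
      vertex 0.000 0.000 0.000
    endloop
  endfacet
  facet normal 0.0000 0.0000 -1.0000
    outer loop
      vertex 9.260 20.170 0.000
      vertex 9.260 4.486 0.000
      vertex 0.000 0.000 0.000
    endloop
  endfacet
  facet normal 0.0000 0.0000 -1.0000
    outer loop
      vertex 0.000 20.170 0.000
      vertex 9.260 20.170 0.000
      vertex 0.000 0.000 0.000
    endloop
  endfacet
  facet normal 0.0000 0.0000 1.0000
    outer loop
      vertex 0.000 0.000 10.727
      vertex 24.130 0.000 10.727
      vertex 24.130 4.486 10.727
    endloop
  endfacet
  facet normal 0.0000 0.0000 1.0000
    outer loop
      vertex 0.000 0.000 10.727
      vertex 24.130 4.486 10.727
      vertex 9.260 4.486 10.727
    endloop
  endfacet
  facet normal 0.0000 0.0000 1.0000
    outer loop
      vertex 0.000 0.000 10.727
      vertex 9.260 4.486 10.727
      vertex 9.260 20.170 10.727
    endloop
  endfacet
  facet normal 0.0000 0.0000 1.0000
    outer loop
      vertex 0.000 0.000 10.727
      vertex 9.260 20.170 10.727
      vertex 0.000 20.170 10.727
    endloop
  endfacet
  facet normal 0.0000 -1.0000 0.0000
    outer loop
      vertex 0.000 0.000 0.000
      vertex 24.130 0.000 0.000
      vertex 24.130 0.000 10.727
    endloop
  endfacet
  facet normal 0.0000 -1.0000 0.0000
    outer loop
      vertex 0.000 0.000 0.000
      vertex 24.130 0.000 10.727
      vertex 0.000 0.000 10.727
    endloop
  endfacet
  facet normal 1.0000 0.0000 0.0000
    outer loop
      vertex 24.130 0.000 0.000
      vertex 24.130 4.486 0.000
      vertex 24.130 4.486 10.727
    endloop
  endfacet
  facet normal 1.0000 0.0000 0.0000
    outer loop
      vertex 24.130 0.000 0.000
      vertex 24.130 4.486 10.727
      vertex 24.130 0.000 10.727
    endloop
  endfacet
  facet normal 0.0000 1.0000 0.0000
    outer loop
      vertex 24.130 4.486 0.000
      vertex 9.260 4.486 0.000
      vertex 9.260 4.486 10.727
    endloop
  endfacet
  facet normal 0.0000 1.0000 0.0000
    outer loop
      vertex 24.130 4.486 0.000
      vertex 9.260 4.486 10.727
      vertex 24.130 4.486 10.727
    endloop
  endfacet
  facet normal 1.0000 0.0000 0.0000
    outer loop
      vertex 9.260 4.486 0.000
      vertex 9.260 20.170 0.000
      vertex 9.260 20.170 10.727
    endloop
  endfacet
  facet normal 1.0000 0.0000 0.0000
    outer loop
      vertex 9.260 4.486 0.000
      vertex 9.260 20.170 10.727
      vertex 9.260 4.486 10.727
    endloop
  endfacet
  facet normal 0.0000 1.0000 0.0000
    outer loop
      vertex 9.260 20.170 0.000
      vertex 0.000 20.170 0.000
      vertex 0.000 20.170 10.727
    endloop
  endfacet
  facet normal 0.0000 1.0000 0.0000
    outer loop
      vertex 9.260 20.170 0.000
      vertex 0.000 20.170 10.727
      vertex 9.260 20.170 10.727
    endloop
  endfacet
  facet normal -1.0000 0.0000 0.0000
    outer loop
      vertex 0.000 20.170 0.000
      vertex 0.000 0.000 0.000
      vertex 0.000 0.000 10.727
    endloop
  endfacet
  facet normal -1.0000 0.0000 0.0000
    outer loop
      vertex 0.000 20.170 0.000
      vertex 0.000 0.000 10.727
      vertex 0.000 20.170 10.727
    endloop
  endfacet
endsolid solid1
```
; perimeter-only toolpath
G21 ; units = mm
G90 ; absolute positioning
G28 ; home
; layer 1
G0 Z1.788
G0 X0.000 Y0.000
G1 X24.130 Y0.000
G1 X24.130 Y4.486
G1 X9.260 Y4.486
G1 X9.260 Y20.170
G1 X0.000 Y20.170
G1 X0.000 Y0.000
; layer 2
G0 Z3.576
G0 X0.000 Y0.000
G1 X24.130 Y0.000
G1 X24.130 Y4.486
G1 X9.260 Y4.486
G1 X9.260 Y20.170
G1 X0.000 Y20.170
G1 X0.000 Y0.000
; layer 3
G0 Z5.364
G0 X0.000 Y0.000
G1 X24.130 Y0.000
G1 X24.130 Y4.486
G1 X9.260 Y4.486
G1 X9.260 Y20.170
G1 X0.000 Y20.170
G1 X0.000 Y0.000
; layer 4
G0 Z7.151
G0 X0.000 Y0.000
G1 X24.130 Y0.000
G1 X24.130 Y4.486
G1 X9.260 Y4.486
G1 X9.260 Y20.170
G1 X0.000 Y20.170
G1 X0.000 Y0.000
; layer 5
G0 Z8.939
G0 X0.000 Y0.000
G1 X24.130 Y0.000
G1 X24.130 Y4.486
G1 X9.260 Y4.486
G1 X9.260 Y20.170
G1 X0.000 Y20.170
G1 X0.000 Y0.000
; layer 6
G0 Z10.727
G0 X0.000 Y0.000
G1 X24.130 Y0.000
G1 X24.130 Y4.486
G1 X9.260 Y4.486
G1 X9.260 Y20.170
G1 X0.000 Y20.170
G1 X0.000 Y0.000
M2 ; end

The solid is an L-shaped prism: outer 24.1 × 20.2 mm, arm thicknesses ≈ 4.49 mm (horizontal) and 9.26 mm (vertical), extruded 10.7 mm in z. Slicing at Δz = 1.788 mm — 6 equal slices spanning the solid's height, so layer i sits at z = i·h/6 — gives 6 non-empty perimeters. Each is a 6-segment closed polygon; G0 lifts to the layer z and rapids to the start vertex, then G1 traces the edges.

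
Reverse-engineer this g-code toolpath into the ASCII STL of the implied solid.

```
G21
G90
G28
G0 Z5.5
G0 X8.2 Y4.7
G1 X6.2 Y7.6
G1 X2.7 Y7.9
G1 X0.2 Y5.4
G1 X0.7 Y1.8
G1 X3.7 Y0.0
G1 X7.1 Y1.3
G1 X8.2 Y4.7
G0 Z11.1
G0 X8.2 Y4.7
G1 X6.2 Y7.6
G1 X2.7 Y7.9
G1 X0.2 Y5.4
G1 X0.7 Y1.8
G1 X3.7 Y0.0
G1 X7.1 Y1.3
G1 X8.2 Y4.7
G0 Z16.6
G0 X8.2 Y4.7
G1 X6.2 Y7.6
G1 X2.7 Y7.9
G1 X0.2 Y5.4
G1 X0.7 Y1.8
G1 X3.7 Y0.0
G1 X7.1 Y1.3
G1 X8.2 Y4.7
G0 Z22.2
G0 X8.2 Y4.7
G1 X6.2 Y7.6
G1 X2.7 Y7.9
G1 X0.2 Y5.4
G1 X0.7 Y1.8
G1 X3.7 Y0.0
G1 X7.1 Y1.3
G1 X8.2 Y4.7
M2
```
solid part
  facet normal 0.0000 0.0000 -1.0000
    outer loop
      vertex 2.7 7.9 0.0
      vertex 6.2 7.6 0.0
      vertex 8.2 4.7 0.0
    endloop
  endfacet
  facet normal 0.0000 0.0000 -1.0000
    outer loop
      vertex 0.2 5.4 0.0
      vertex 2.7 7.9 0.0
      vertex 8.2 4.7 0.0
    endloop
  endfacet
  facet normal 0.0000 0.0000 -1.0000
    outer loop
      vertex 0.7 1.8 0.0
      vertex 0.2 5.4 0.0
      vertex 8.2 4.7 0.0
    endloop
  endfacet
  facet normal 0.0000 0.0000 -1.0000
    outer loop
      vertex 3.7 0.0 0.0
      vertex 0.7 1.8 0.0
      vertex 8.2 4.7 0.0
    endloop
  endfacet
  facet normal 0.0000 0.0000 -1.0000
    outer loop
      vertex 7.1 1.3 0.0
      vertex 3.7 0.0 0.0
      vertex 8.2 4.7 0.0
    endloop
  endfacet
  facet normal 0.0000 0.0000 1.0000
    outer loop
      vertex 8.2 4.7 22.2
      vertex 6.2 7.6 22.2
      vertex 2.7 7.9 22.2
    endloop
  endfacet
  facet normal 0.0000 0.0000 1.0000
    outer loop
      vertex 8.2 4.7 22.2
      vertex 2.7 7.9 22.2
      vertex 0.2 5.4 22.2
    endloop
  endfacet
  facet normal 0.0000 0.0000 1.0000
    outer loop
      vertex 8.2 4.7 22.2
      vertex 0.2 5.4 22.2
      vertex 0.7 1.8 22.2
    endloop
  endfacet
  facet normal 0.0000 0.0000 1.0000
    outer loop
      vertex 8.2 4.7 22.2
      vertex 0.7 1.8 22.2
      vertex 3.7 0.0 22.2
    endloop
  endfacet
  facet normal 0.0000 0.0000 1.0000
    outer loop
      vertex 8.2 4.7 22.2
      vertex 3.7 0.0 22.2
      vertex 7.1 1.3 22.2
    endloop
  endfacet
  facet normal 0.8232 0.5677 0.0000
    outer loop
      vertex 8.2 4.7 0.0
      vertex 6.2 7.6 0.0
      vertex 6.2 7.6 22.2
    endloop
  endfacet
  facet normal 0.8232 0.5677 0.0000
    outer loop
      vertex 8.2 4.7 0.0
      vertex 6.2 7.6 22.2
      vertex 8.2 4.7 22.2
    endloop
  endfacet
  facet normal 0.0854 0.9963 0.0000
    outer loop
      vertex 6.2 7.6 0.0
      vertex 2.7 7.9 0.0
      vertex 2.7 7.9 22.2
    endloop
  endfacet
  facet normal 0.0854 0.9963 0.0000
    outer loop
      vertex 6.2 7.6 0.0
      vertex 2.7 7.9 22.2
      vertex 6.2 7.6 22.2
    endloop
  endfacet
  facet normal -0.7071 0.7071 0.0000
    outer loop
      vertex 2.7 7.9 0.0
      vertex 0.2 5.4 0.0
      vertex 0.2 5.4 22.2
    endloop
  endfacet
  facet normal -0.7071 0.7071 0.0000
    outer loop
      vertex 2.7 7.9 0.0
      vertex 0.2 5.4 22.2
      vertex 2.7 7.9 22.2
    endloop
  endfacet
  facet normal -0.9905 -0.1376 0.0000
    outer loop
      vertex 0.2 5.4 0.0
      vertex 0.7 1.8 0.0
      vertex 0.7 1.8 22.2
    endloop
  endfacet
  facet normal -0.9905 -0.1376 0.0000
    outer loop
      vertex 0.2 5.4 0.0
      vertex 0.7 1.8 22.2
      vertex 0.2 5.4 22.2
    endloop
  endfacet
  facet normal -0.5145 -0.8575 0.0000
    outer loop
      vertex 0.7 1.8 0.0
      vertex 3.7 0.0 0.0
      vertex 3.7 0.0 22.2
    endloop
  endfacet
  facet normal -0.5145 -0.8575 0.0000
    outer loop
      vertex 0.7 1.8 0.0
      vertex 3.7 0.0 22.2
      vertex 0.7 1.8 22.2
    endloop
  endfacet
  facet normal 0.3571 -0.9341 0.0000
    outer loop
      vertex 3.7 0.0 0.0
      vertex 7.1 1.3 0.0
      vertex 7.1 1.3 22.2
    endloop
  endfacet
  facet normal 0.3571 -0.9341 0.0000
    outer loop
      vertex 3.7 0.0 0.0
      vertex 7.1 1.3 22.2
      vertex 3.7 0.0 22.2
    endloop
  endfacet
  facet normal 0.9514 -0.3078 0.0000
    outer loop
      vertex 7.1 1.3 0.0
      vertex 8.2 4.7 0.0
      vertex 8.2 4.7 22.2
    endloop
  endfacet
  facet normal 0.9514 -0.3078 0.0000
    outer loop
      vertex 7.1 1.3 0.0
      vertex 8.2 4.7 22.2
      vertex 7.1 1.3 22.2
    endloop
  endfacet
endsolid part

The G0 Z moves step by Δz≈5.5 mm. Every layer's G1 loop is the same polygon, so the solid is a straight extrusion of it from z=0 to z≈22.2. Closing with flat bottom and top caps and triangulating gives 24 facets — a regular 7-sided prism (a cylinder approximated with 7 flat sides), circumscribed radius ≈ 4.1 mm, height ≈ 22.2 mm.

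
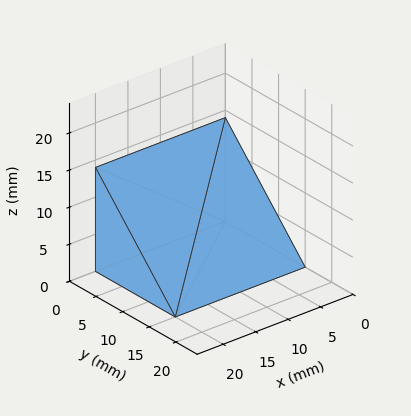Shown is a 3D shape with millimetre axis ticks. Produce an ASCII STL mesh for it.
Reading the render: the shape is a wedge (ramp): 20 × 15 mm base, rising to 14 mm along the y=0 edge and sloping linearly to z=0 at y=15 (dimensions read to the nearest mm from the axis ticks). For the STL, each face is triangulated and given an outward normal.

solid part
  facet normal 0.0000 0.0000 -1.0000
    outer loop
      vertex 20.000 15.000 0.000
      vertex 20.000 0.000 0.000
      vertex 0.000 0.000 0.000
    endloop
  endfacet
  facet normal 0.0000 0.0000 -1.0000
    outer loop
      vertex 0.000 15.000 0.000
      vertex 20.000 15.000 0.000
      vertex 0.000 0.000 0.000
    endloop
  endfacet
  facet normal 0.0000 -1.0000 0.0000
    outer loop
      vertex 0.000 0.000 0.000
      vertex 20.000 0.000 0.000
      vertex 20.000 0.000 14.000
    endloop
  endfacet
  facet normal 0.0000 -1.0000 0.0000
    outer loop
      vertex 0.000 0.000 0.000
      vertex 20.000 0.000 14.000
      vertex 0.000 0.000 14.000
    endloop
  endfacet
  facet normal 0.0000 0.6823 0.7311
    outer loop
      vertex 0.000 0.000 14.000
      vertex 20.000 0.000 14.000
      vertex 20.000 15.000 0.000
    endloop
  endfacet
  facet normal 0.0000 0.6823 0.7311
    outer loop
      vertex 0.000 0.000 14.000
      vertex 20.000 15.000 0.000
      vertex 0.000 15.000 0.000
    endloop
  endfacet
  facet normal -1.0000 0.0000 0.0000
    outer loop
      vertex 0.000 0.000 14.000
      vertex 0.000 15.000 0.000
      vertex 0.000 0.000 0.000
    endloop
  endfacet
  facet normal 1.0000 0.0000 0.0000
    outer loop
      vertex 20.000 0.000 0.000
      vertex 20.000 15.000 0.000
      vertex 20.000 0.000 14.000
    endloop
  endfacet
endsolid part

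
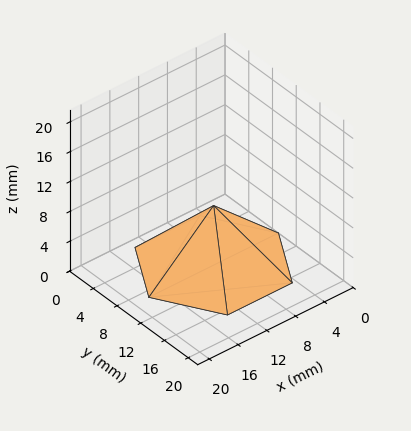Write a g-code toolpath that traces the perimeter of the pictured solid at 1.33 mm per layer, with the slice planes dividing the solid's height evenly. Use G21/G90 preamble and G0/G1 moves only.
Reading the render: the shape is a regular 6-sided pyramid, base circumscribed radius ≈ 9 mm, apex at z ≈ 8 mm (dimensions read to the nearest mm from the axis ticks). For the g-code, the solid's height is divided into equal slices at the stated Δz and each level perimeter traced with G1 moves after a G0 lift.

; perimeter-only toolpath
G21 ; units = mm
G90 ; absolute positioning
G28 ; home
; layer 1
G0 Z1.33
G0 X16.50 Y9.00
G1 X12.75 Y15.49
G1 X5.25 Y15.49
G1 X1.50 Y9.00
G1 X5.25 Y2.51
G1 X12.75 Y2.51
G1 X16.50 Y9.00
; layer 2
G0 Z2.67
G0 X15.00 Y9.00
G1 X12.00 Y14.19
G1 X6.00 Y14.19
G1 X3.00 Y9.00
G1 X6.00 Y3.81
G1 X12.00 Y3.81
G1 X15.00 Y9.00
; layer 3
G0 Z4.00
G0 X13.50 Y9.00
G1 X11.25 Y12.89
G1 X6.75 Y12.89
G1 X4.50 Y9.00
G1 X6.75 Y5.11
G1 X11.25 Y5.11
G1 X13.50 Y9.00
; layer 4
G0 Z5.33
G0 X12.00 Y9.00
G1 X10.50 Y11.60
G1 X7.50 Y11.60
G1 X6.00 Y9.00
G1 X7.50 Y6.40
G1 X10.50 Y6.40
G1 X12.00 Y9.00
; layer 5
G0 Z6.67
G0 X10.50 Y9.00
G1 X9.75 Y10.30
G1 X8.25 Y10.30
G1 X7.50 Y9.00
G1 X8.25 Y7.70
G1 X9.75 Y7.70
G1 X10.50 Y9.00
M2 ; end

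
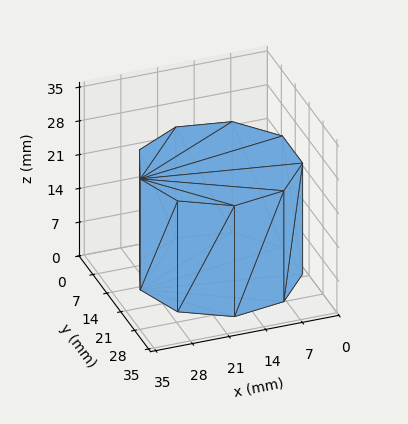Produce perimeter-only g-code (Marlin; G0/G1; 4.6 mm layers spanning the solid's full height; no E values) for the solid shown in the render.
Reading the render: the shape is a regular 9-sided prism (a cylinder approximated with 9 flat sides), circumscribed radius ≈ 15 mm, height ≈ 23 mm (dimensions read to the nearest mm from the axis ticks). For the g-code, the solid's height is divided into equal slices at the stated Δz and each level perimeter traced with G1 moves after a G0 lift.

; perimeter-only toolpath
G21 ; units = mm
G90 ; absolute positioning
G28 ; home
; layer 1
G0 Z4.6
G0 X30.0 Y15.0
G1 X26.5 Y24.6
G1 X17.6 Y29.8
G1 X7.5 Y28.0
G1 X0.9 Y20.1
G1 X0.9 Y9.9
G1 X7.5 Y2.0
G1 X17.6 Y0.2
G1 X26.5 Y5.4
G1 X30.0 Y15.0
; layer 2
G0 Z9.2
G0 X30.0 Y15.0
G1 X26.5 Y24.6
G1 X17.6 Y29.8
G1 X7.5 Y28.0
G1 X0.9 Y20.1
G1 X0.9 Y9.9
G1 X7.5 Y2.0
G1 X17.6 Y0.2
G1 X26.5 Y5.4
G1 X30.0 Y15.0
; layer 3
G0 Z13.8
G0 X30.0 Y15.0
G1 X26.5 Y24.6
G1 X17.6 Y29.8
G1 X7.5 Y28.0
G1 X0.9 Y20.1
G1 X0.9 Y9.9
G1 X7.5 Y2.0
G1 X17.6 Y0.2
G1 X26.5 Y5.4
G1 X30.0 Y15.0
; layer 4
G0 Z18.4
G0 X30.0 Y15.0
G1 X26.5 Y24.6
G1 X17.6 Y29.8
G1 X7.5 Y28.0
G1 X0.9 Y20.1
G1 X0.9 Y9.9
G1 X7.5 Y2.0
G1 X17.6 Y0.2
G1 X26.5 Y5.4
G1 X30.0 Y15.0
; layer 5
G0 Z23.0
G0 X30.0 Y15.0
G1 X26.5 Y24.6
G1 X17.6 Y29.8
G1 X7.5 Y28.0
G1 X0.9 Y20.1
G1 X0.9 Y9.9
G1 X7.5 Y2.0
G1 X17.6 Y0.2
G1 X26.5 Y5.4
G1 X30.0 Y15.0
M2 ; end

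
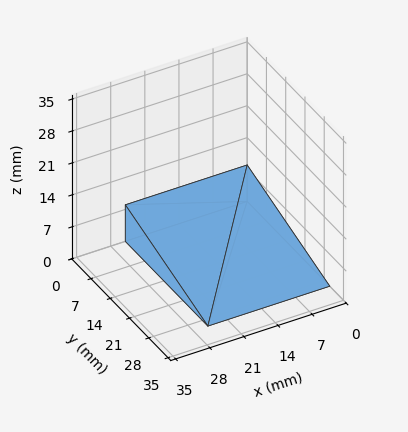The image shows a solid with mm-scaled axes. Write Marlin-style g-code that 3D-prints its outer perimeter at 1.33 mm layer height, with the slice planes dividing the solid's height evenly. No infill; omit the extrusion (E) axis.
Reading the render: the shape is a wedge (ramp): 25 × 30 mm base, rising to 8 mm along the y=0 edge and sloping linearly to z=0 at y=30 (dimensions read to the nearest mm from the axis ticks). For the g-code, the solid's height is divided into equal slices at the stated Δz and each level perimeter traced with G1 moves after a G0 lift.

; perimeter-only toolpath
G21 ; units = mm
G90 ; absolute positioning
G28 ; home
; layer 1
G0 Z1.33
G0 X0.00 Y0.00
G1 X25.00 Y0.00
G1 X25.00 Y25.00
G1 X0.00 Y25.00
G1 X0.00 Y0.00
; layer 2
G0 Z2.67
G0 X0.00 Y0.00
G1 X25.00 Y0.00
G1 X25.00 Y20.00
G1 X0.00 Y20.00
G1 X0.00 Y0.00
; layer 3
G0 Z4.00
G0 X0.00 Y0.00
G1 X25.00 Y0.00
G1 X25.00 Y15.00
G1 X0.00 Y15.00
G1 X0.00 Y0.00
; layer 4
G0 Z5.33
G0 X0.00 Y0.00
G1 X25.00 Y0.00
G1 X25.00 Y10.00
G1 X0.00 Y10.00
G1 X0.00 Y0.00
; layer 5
G0 Z6.67
G0 X0.00 Y0.00
G1 X25.00 Y0.00
G1 X25.00 Y5.00
G1 X0.00 Y5.00
G1 X0.00 Y0.00
M2 ; end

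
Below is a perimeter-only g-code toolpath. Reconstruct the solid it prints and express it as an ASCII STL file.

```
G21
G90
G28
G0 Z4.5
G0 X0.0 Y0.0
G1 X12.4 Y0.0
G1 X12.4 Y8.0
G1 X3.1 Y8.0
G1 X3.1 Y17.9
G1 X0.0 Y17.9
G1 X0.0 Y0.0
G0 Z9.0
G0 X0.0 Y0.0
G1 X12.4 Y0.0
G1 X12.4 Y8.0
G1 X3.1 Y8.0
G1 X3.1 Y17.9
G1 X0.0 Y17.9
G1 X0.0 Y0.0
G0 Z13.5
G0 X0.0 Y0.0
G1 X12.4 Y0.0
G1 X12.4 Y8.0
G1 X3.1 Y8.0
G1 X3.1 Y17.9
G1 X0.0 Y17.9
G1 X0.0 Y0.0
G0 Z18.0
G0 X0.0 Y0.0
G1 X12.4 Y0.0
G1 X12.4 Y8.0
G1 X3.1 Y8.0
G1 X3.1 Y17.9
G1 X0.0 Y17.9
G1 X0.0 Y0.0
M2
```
solid part
  facet normal 0.0000 0.0000 -1.0000
    outer loop
      vertex 12.4 8.0 0.0
      vertex 12.4 0.0 0.0
      vertex 0.0 0.0 0.0
    endloop
  endfacet
  facet normal 0.0000 0.0000 -1.0000
    outer loop
      vertex 3.1 8.0 0.0
      vertex 12.4 8.0 0.0
      vertex 0.0 0.0 0.0
    endloop
  endfacet
  facet normal 0.0000 0.0000 -1.0000
    outer loop
      vertex 3.1 17.9 0.0
      vertex 3.1 8.0 0.0
      vertex 0.0 0.0 0.0
    endloop
  endfacet
  facet normal 0.0000 0.0000 -1.0000
    outer loop
      vertex 0.0 17.9 0.0
      vertex 3.1 17.9 0.0
      vertex 0.0 0.0 0.0
    endloop
  endfacet
  facet normal 0.0000 0.0000 1.0000
    outer loop
      vertex 0.0 0.0 18.0
      vertex 12.4 0.0 18.0
      vertex 12.4 8.0 18.0
    endloop
  endfacet
  facet normal 0.0000 0.0000 1.0000
    outer loop
      vertex 0.0 0.0 18.0
      vertex 12.4 8.0 18.0
      vertex 3.1 8.0 18.0
    endloop
  endfacet
  facet normal 0.0000 0.0000 1.0000
    outer loop
      vertex 0.0 0.0 18.0
      vertex 3.1 8.0 18.0
      vertex 3.1 17.9 18.0
    endloop
  endfacet
  facet normal 0.0000 0.0000 1.0000
    outer loop
      vertex 0.0 0.0 18.0
      vertex 3.1 17.9 18.0
      vertex 0.0 17.9 18.0
    endloop
  endfacet
  facet normal 0.0000 -1.0000 0.0000
    outer loop
      vertex 0.0 0.0 0.0
      vertex 12.4 0.0 0.0
      vertex 12.4 0.0 18.0
    endloop
  endfacet
  facet normal 0.0000 -1.0000 0.0000
    outer loop
      vertex 0.0 0.0 0.0
      vertex 12.4 0.0 18.0
      vertex 0.0 0.0 18.0
    endloop
  endfacet
  facet normal 1.0000 0.0000 0.0000
    outer loop
      vertex 12.4 0.0 0.0
      vertex 12.4 8.0 0.0
      vertex 12.4 8.0 18.0
    endloop
  endfacet
  facet normal 1.0000 0.0000 0.0000
    outer loop
      vertex 12.4 0.0 0.0
      vertex 12.4 8.0 18.0
      vertex 12.4 0.0 18.0
    endloop
  endfacet
  facet normal 0.0000 1.0000 0.0000
    outer loop
      vertex 12.4 8.0 0.0
      vertex 3.1 8.0 0.0
      vertex 3.1 8.0 18.0
    endloop
  endfacet
  facet normal 0.0000 1.0000 0.0000
    outer loop
      vertex 12.4 8.0 0.0
      vertex 3.1 8.0 18.0
      vertex 12.4 8.0 18.0
    endloop
  endfacet
  facet normal 1.0000 0.0000 0.0000
    outer loop
      vertex 3.1 8.0 0.0
      vertex 3.1 17.9 0.0
      vertex 3.1 17.9 18.0
    endloop
  endfacet
  facet normal 1.0000 0.0000 0.0000
    outer loop
      vertex 3.1 8.0 0.0
      vertex 3.1 17.9 18.0
      vertex 3.1 8.0 18.0
    endloop
  endfacet
  facet normal 0.0000 1.0000 0.0000
    outer loop
      vertex 3.1 17.9 0.0
      vertex 0.0 17.9 0.0
      vertex 0.0 17.9 18.0
    endloop
  endfacet
  facet normal 0.0000 1.0000 0.0000
    outer loop
      vertex 3.1 17.9 0.0
      vertex 0.0 17.9 18.0
      vertex 3.1 17.9 18.0
    endloop
  endfacet
  facet normal -1.0000 0.0000 0.0000
    outer loop
      vertex 0.0 17.9 0.0
      vertex 0.0 0.0 0.0
      vertex 0.0 0.0 18.0
    endloop
  endfacet
  facet normal -1.0000 0.0000 0.0000
    outer loop
      vertex 0.0 17.9 0.0
      vertex 0.0 0.0 18.0
      vertex 0.0 17.9 18.0
    endloop
  endfacet
endsolid part

The G0 Z moves step by Δz≈4.5 mm. Every layer's G1 loop is the same polygon, so the solid is a straight extrusion of it from z=0 to z≈18. Closing with flat bottom and top caps and triangulating gives 20 facets — an L-shaped prism: outer 12.4 × 17.9 mm, arm thicknesses ≈ 8 mm (horizontal) and 3.1 mm (vertical), extruded 18 mm in z.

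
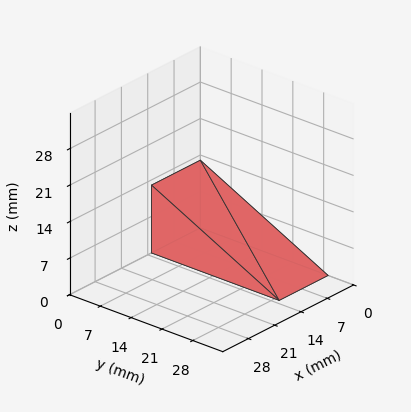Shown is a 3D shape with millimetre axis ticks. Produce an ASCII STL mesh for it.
Reading the render: the shape is a wedge (ramp): 13 × 29 mm base, rising to 13 mm along the y=0 edge and sloping linearly to z=0 at y=29 (dimensions read to the nearest mm from the axis ticks). For the STL, each face is triangulated and given an outward normal.

solid part
  facet normal 0.0000 0.0000 -1.0000
    outer loop
      vertex 13.0 29.0 0.0
      vertex 13.0 0.0 0.0
      vertex 0.0 0.0 0.0
    endloop
  endfacet
  facet normal 0.0000 0.0000 -1.0000
    outer loop
      vertex 0.0 29.0 0.0
      vertex 13.0 29.0 0.0
      vertex 0.0 0.0 0.0
    endloop
  endfacet
  facet normal 0.0000 -1.0000 0.0000
    outer loop
      vertex 0.0 0.0 0.0
      vertex 13.0 0.0 0.0
      vertex 13.0 0.0 13.0
    endloop
  endfacet
  facet normal 0.0000 -1.0000 0.0000
    outer loop
      vertex 0.0 0.0 0.0
      vertex 13.0 0.0 13.0
      vertex 0.0 0.0 13.0
    endloop
  endfacet
  facet normal 0.0000 0.4091 0.9125
    outer loop
      vertex 0.0 0.0 13.0
      vertex 13.0 0.0 13.0
      vertex 13.0 29.0 0.0
    endloop
  endfacet
  facet normal 0.0000 0.4091 0.9125
    outer loop
      vertex 0.0 0.0 13.0
      vertex 13.0 29.0 0.0
      vertex 0.0 29.0 0.0
    endloop
  endfacet
  facet normal -1.0000 0.0000 0.0000
    outer loop
      vertex 0.0 0.0 13.0
      vertex 0.0 29.0 0.0
      vertex 0.0 0.0 0.0
    endloop
  endfacet
  facet normal 1.0000 0.0000 0.0000
    outer loop
      vertex 13.0 0.0 0.0
      vertex 13.0 29.0 0.0
      vertex 13.0 0.0 13.0
    endloop
  endfacet
endsolid part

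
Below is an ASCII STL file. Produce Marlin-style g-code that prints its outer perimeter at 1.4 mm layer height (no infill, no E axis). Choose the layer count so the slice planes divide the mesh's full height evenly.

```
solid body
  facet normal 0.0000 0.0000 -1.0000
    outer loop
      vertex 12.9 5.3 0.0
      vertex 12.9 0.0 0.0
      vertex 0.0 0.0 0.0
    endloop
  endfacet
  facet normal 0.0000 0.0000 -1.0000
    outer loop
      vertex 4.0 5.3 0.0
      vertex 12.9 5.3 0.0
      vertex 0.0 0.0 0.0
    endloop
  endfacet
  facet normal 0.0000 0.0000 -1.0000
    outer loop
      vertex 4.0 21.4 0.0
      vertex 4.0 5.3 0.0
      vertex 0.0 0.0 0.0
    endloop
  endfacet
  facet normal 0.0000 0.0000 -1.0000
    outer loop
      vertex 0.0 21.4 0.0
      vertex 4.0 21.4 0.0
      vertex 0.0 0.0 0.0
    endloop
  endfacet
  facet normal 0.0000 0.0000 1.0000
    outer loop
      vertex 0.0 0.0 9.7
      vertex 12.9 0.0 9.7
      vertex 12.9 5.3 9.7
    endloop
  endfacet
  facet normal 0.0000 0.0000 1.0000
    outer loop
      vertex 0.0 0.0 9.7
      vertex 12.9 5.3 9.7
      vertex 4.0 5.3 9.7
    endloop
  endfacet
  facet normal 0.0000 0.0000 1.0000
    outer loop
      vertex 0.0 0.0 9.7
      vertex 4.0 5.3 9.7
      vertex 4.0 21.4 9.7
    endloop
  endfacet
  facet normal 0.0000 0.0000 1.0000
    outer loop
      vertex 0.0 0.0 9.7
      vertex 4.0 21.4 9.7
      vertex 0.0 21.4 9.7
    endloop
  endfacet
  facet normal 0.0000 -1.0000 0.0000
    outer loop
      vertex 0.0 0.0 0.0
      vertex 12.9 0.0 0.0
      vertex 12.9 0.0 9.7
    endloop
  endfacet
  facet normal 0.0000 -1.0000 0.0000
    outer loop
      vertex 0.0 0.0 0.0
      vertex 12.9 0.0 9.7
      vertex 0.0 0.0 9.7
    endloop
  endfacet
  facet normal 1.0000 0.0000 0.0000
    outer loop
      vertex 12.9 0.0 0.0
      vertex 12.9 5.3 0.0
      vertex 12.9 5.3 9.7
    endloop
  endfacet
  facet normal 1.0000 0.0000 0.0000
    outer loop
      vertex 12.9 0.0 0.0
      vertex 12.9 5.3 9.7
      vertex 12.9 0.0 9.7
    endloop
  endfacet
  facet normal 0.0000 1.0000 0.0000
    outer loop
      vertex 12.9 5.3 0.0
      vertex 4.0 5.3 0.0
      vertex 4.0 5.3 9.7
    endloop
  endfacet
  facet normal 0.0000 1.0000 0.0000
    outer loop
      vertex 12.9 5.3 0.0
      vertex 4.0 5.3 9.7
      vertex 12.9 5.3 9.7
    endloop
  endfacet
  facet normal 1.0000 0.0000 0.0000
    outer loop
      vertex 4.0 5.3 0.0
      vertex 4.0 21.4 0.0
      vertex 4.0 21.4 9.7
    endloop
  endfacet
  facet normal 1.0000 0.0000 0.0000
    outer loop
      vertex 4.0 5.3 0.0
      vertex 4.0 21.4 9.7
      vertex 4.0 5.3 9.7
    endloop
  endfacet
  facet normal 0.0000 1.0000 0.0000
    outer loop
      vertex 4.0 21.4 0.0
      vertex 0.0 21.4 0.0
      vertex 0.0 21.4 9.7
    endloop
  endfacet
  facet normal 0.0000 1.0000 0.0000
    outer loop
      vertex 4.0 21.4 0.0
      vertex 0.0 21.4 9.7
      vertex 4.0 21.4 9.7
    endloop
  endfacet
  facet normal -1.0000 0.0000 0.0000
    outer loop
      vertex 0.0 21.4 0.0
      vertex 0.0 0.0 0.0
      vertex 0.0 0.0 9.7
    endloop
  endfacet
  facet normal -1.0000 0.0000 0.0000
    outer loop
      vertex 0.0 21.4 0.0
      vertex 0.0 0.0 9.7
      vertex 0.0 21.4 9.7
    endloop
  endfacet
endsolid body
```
; perimeter-only toolpath
G21 ; units = mm
G90 ; absolute positioning
G28 ; home
; layer 1
G0 Z1.4
G0 X0.0 Y0.0
G1 X12.9 Y0.0
G1 X12.9 Y5.3
G1 X4.0 Y5.3
G1 X4.0 Y21.4
G1 X0.0 Y21.4
G1 X0.0 Y0.0
; layer 2
G0 Z2.8
G0 X0.0 Y0.0
G1 X12.9 Y0.0
G1 X12.9 Y5.3
G1 X4.0 Y5.3
G1 X4.0 Y21.4
G1 X0.0 Y21.4
G1 X0.0 Y0.0
; layer 3
G0 Z4.2
G0 X0.0 Y0.0
G1 X12.9 Y0.0
G1 X12.9 Y5.3
G1 X4.0 Y5.3
G1 X4.0 Y21.4
G1 X0.0 Y21.4
G1 X0.0 Y0.0
; layer 4
G0 Z5.5
G0 X0.0 Y0.0
G1 X12.9 Y0.0
G1 X12.9 Y5.3
G1 X4.0 Y5.3
G1 X4.0 Y21.4
G1 X0.0 Y21.4
G1 X0.0 Y0.0
; layer 5
G0 Z6.9
G0 X0.0 Y0.0
G1 X12.9 Y0.0
G1 X12.9 Y5.3
G1 X4.0 Y5.3
G1 X4.0 Y21.4
G1 X0.0 Y21.4
G1 X0.0 Y0.0
; layer 6
G0 Z8.3
G0 X0.0 Y0.0
G1 X12.9 Y0.0
G1 X12.9 Y5.3
G1 X4.0 Y5.3
G1 X4.0 Y21.4
G1 X0.0 Y21.4
G1 X0.0 Y0.0
; layer 7
G0 Z9.7
G0 X0.0 Y0.0
G1 X12.9 Y0.0
G1 X12.9 Y5.3
G1 X4.0 Y5.3
G1 X4.0 Y21.4
G1 X0.0 Y21.4
G1 X0.0 Y0.0
M2 ; end

The solid is an L-shaped prism: outer 12.9 × 21.4 mm, arm thicknesses ≈ 5.3 mm (horizontal) and 4 mm (vertical), extruded 9.7 mm in z. Slicing at Δz = 1.4 mm — 7 equal slices spanning the solid's height, so layer i sits at z = i·h/7 — gives 7 non-empty perimeters. Each is a 6-segment closed polygon; G0 lifts to the layer z and rapids to the start vertex, then G1 traces the edges.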